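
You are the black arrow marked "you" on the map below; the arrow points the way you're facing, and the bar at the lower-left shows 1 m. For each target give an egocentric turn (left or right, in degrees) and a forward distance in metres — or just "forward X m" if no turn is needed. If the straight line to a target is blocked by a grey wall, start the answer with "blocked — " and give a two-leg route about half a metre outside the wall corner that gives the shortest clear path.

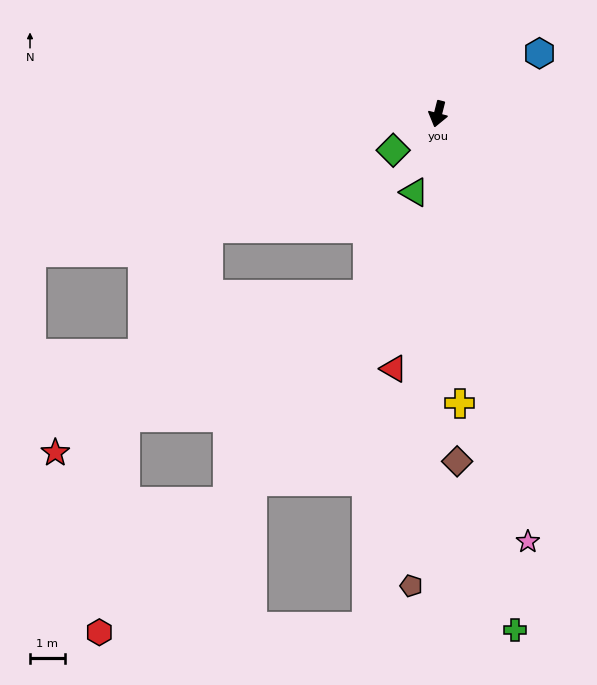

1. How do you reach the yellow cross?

turn left 19°, forward 8.4 m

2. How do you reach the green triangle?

turn right 3°, forward 2.4 m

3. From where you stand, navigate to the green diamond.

turn right 37°, forward 1.7 m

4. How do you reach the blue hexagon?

turn left 135°, forward 3.4 m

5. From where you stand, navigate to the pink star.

turn left 26°, forward 12.6 m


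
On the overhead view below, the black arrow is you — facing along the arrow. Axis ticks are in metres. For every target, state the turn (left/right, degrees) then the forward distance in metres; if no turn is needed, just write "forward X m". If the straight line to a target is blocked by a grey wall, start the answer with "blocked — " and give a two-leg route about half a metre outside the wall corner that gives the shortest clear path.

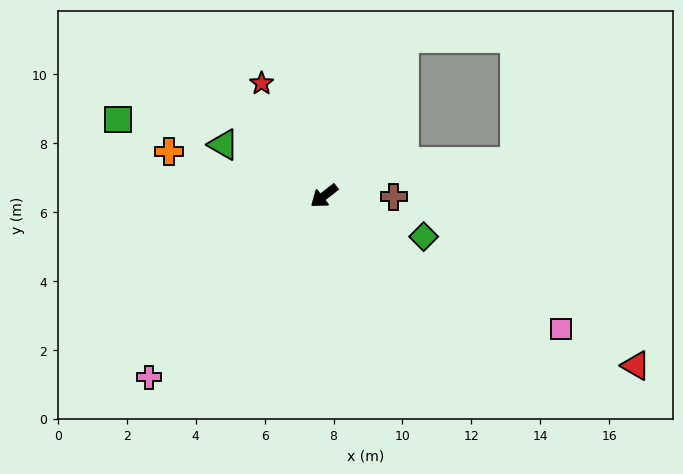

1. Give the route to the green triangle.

turn right 65°, forward 3.3 m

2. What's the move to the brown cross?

turn left 141°, forward 2.0 m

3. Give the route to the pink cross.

turn left 8°, forward 7.3 m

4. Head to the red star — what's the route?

turn right 99°, forward 3.7 m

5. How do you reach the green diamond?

turn left 120°, forward 3.1 m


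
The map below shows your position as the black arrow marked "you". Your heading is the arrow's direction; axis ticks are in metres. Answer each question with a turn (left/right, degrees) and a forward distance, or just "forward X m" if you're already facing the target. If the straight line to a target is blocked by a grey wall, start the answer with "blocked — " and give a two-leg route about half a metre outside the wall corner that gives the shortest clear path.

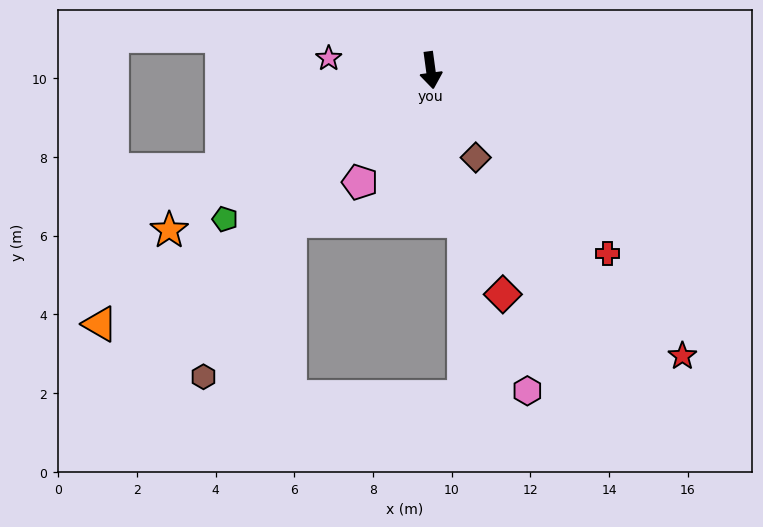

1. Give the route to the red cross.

turn left 36°, forward 6.5 m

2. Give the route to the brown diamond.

turn left 20°, forward 2.5 m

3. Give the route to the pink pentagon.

turn right 40°, forward 3.4 m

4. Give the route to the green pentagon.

turn right 62°, forward 6.5 m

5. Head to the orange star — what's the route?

turn right 66°, forward 7.8 m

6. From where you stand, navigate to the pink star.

turn right 104°, forward 2.6 m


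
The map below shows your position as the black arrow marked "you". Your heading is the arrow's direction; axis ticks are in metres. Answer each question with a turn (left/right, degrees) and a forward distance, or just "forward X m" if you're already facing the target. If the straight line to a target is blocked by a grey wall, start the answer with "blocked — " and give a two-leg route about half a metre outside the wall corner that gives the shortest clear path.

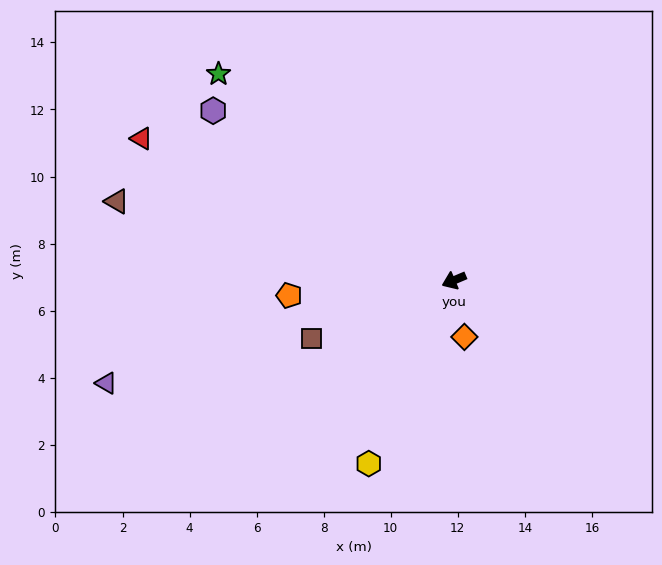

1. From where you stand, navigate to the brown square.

forward 4.6 m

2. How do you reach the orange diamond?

turn left 77°, forward 1.7 m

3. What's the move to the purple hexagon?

turn right 58°, forward 8.8 m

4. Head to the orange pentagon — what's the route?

turn right 18°, forward 4.9 m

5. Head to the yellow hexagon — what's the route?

turn left 42°, forward 6.0 m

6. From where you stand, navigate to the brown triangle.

turn right 36°, forward 10.3 m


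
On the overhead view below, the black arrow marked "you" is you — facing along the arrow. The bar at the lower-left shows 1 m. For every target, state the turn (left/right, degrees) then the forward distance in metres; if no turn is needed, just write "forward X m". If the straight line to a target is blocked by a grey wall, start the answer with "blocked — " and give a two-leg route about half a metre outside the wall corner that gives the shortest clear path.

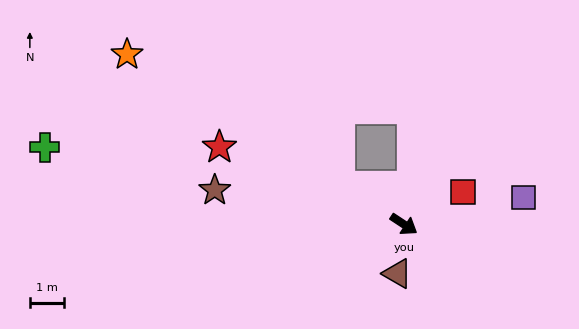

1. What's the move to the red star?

turn right 169°, forward 5.8 m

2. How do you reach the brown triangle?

turn right 64°, forward 1.4 m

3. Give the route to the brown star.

turn right 157°, forward 5.6 m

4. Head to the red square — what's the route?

turn left 62°, forward 1.9 m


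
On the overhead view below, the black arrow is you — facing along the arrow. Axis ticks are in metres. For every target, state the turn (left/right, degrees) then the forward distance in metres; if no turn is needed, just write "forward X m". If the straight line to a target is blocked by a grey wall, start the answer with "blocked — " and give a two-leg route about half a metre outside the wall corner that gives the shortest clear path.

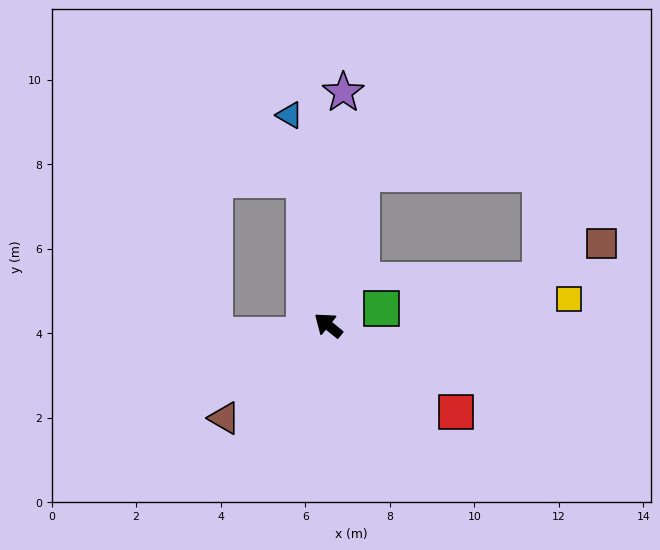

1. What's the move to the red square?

turn right 175°, forward 3.6 m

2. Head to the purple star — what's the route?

turn right 55°, forward 5.5 m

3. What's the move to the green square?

turn right 124°, forward 1.3 m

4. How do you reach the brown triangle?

turn left 81°, forward 3.3 m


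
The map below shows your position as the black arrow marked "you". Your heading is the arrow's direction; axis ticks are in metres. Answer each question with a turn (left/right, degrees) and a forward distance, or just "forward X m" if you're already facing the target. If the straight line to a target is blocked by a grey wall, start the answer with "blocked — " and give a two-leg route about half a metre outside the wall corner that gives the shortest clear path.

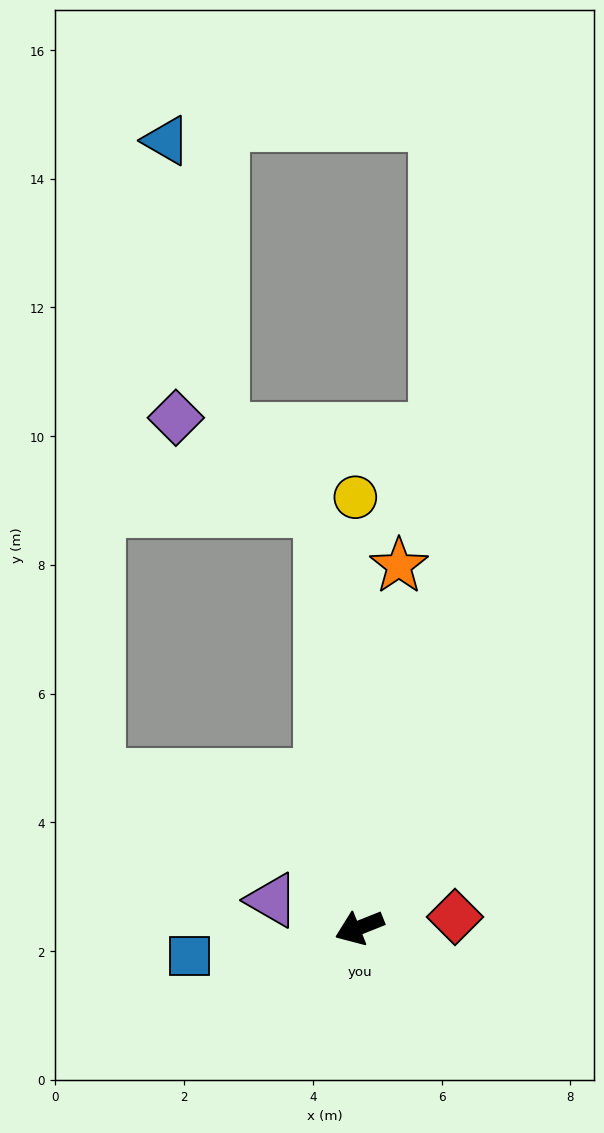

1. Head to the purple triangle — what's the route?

turn right 39°, forward 1.4 m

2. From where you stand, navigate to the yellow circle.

turn right 111°, forward 6.7 m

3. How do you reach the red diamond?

turn left 165°, forward 1.5 m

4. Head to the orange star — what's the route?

turn right 118°, forward 5.7 m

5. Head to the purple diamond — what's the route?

blocked — turn right 106°, forward 6.5 m, then turn left 52°, forward 2.7 m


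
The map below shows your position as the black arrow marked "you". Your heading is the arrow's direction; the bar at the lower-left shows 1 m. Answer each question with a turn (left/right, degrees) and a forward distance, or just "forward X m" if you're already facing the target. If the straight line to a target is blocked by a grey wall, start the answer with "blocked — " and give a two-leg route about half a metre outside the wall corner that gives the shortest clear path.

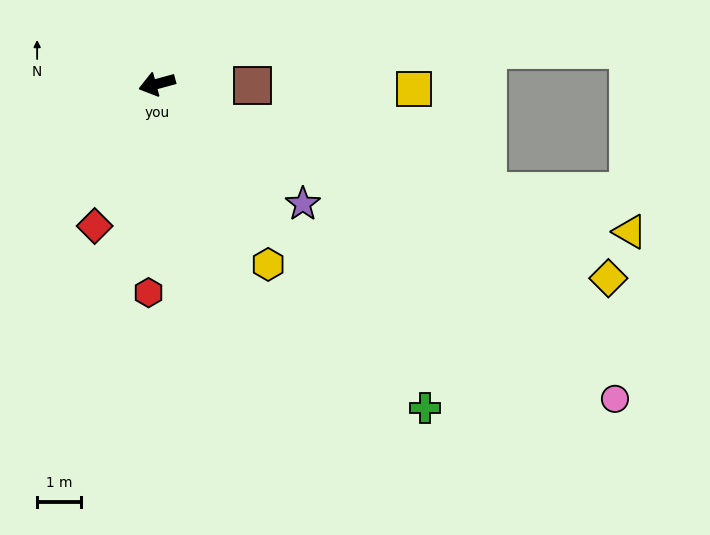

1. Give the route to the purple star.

turn left 125°, forward 4.3 m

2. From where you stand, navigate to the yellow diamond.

turn left 142°, forward 11.2 m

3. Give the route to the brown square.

turn left 164°, forward 2.2 m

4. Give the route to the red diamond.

turn left 51°, forward 3.6 m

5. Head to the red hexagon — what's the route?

turn left 72°, forward 4.8 m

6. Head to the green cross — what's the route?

turn left 114°, forward 9.6 m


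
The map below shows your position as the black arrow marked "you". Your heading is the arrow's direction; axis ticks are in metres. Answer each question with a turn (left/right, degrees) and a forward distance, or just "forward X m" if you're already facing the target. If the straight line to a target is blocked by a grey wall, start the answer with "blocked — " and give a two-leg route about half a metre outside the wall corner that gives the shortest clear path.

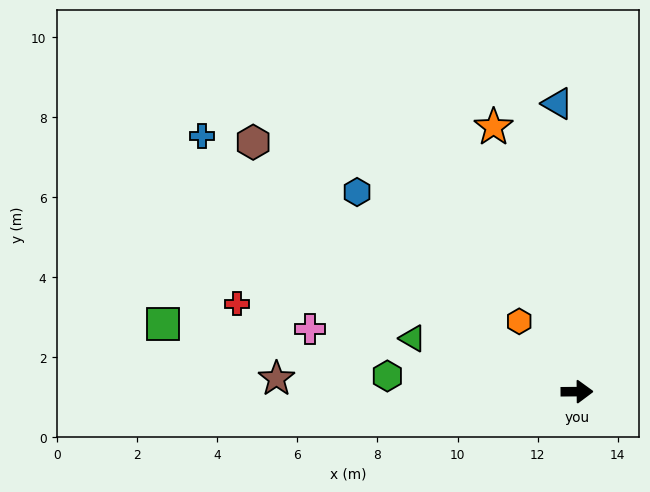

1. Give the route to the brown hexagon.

turn left 142°, forward 10.2 m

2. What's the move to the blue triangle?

turn left 93°, forward 7.2 m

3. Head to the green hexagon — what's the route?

turn left 175°, forward 4.8 m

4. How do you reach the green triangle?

turn left 162°, forward 4.3 m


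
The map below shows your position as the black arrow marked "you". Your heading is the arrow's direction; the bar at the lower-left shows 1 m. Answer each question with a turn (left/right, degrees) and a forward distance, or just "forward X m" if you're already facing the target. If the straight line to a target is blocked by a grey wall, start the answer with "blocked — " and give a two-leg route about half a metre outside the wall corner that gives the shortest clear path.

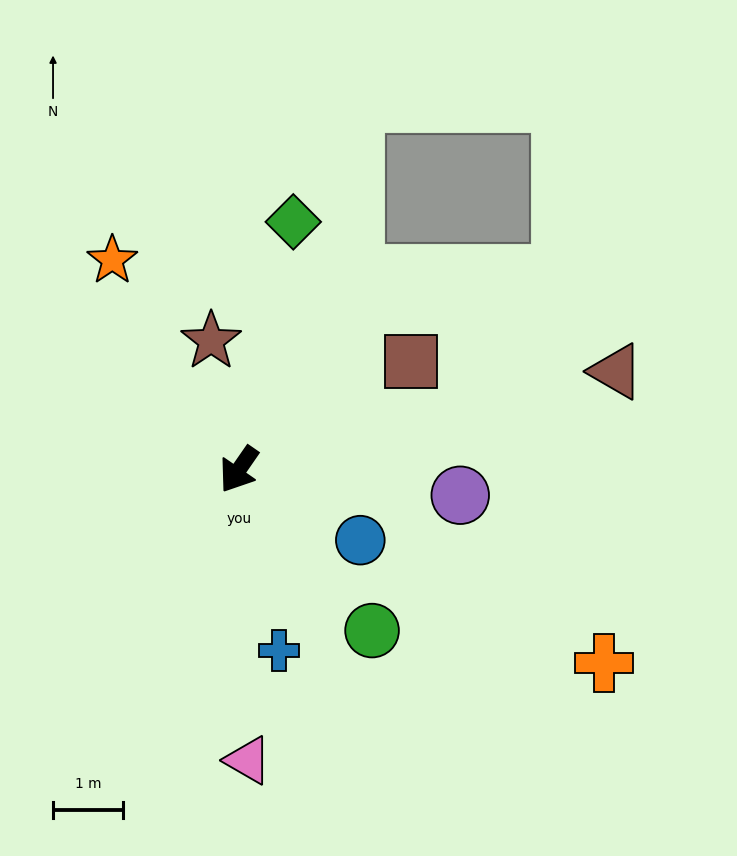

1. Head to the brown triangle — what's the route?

turn left 139°, forward 5.6 m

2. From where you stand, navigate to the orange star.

turn right 114°, forward 3.5 m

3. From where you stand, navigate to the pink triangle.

turn left 36°, forward 4.2 m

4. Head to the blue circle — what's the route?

turn left 95°, forward 2.0 m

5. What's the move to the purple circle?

turn left 118°, forward 3.2 m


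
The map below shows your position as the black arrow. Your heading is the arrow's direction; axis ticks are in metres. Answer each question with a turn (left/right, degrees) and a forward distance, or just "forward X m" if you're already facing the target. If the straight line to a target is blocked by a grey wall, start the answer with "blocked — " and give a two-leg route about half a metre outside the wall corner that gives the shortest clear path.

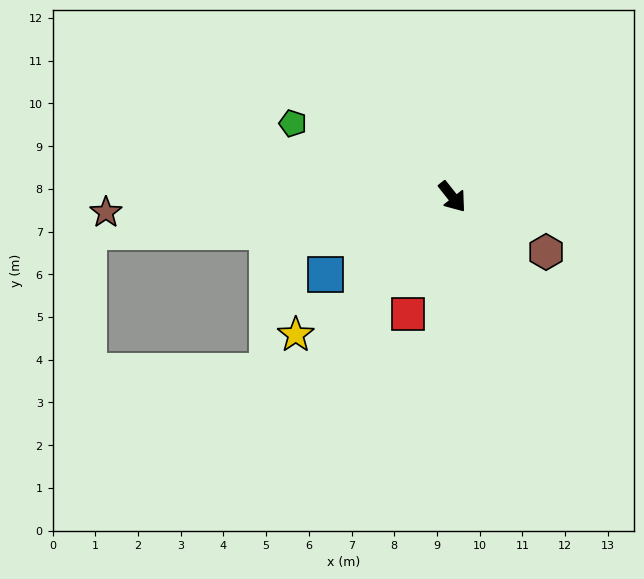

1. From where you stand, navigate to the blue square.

turn right 97°, forward 3.5 m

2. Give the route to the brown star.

turn right 126°, forward 8.1 m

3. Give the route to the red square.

turn right 59°, forward 2.9 m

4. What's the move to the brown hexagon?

turn left 21°, forward 2.5 m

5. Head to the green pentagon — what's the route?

turn right 153°, forward 4.1 m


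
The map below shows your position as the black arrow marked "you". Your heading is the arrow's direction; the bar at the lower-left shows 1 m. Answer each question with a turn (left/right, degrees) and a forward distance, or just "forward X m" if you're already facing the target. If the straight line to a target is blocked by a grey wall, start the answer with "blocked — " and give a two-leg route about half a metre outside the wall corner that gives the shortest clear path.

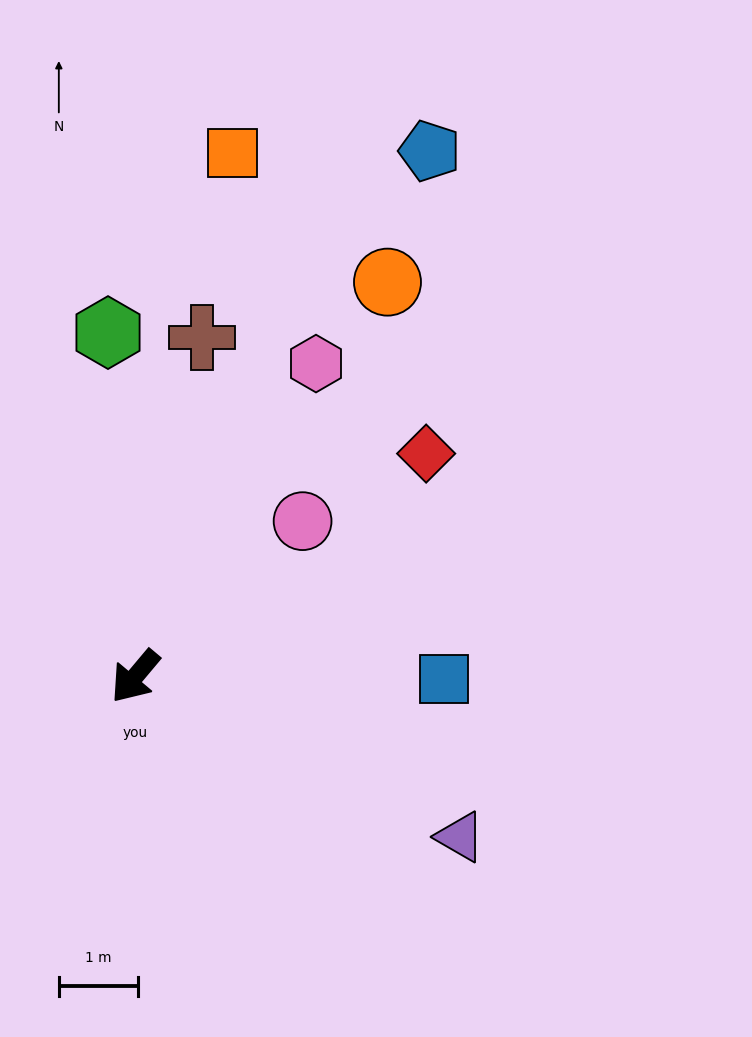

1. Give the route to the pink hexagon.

turn right 170°, forward 4.5 m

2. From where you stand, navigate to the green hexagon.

turn right 135°, forward 4.3 m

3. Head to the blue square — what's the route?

turn left 130°, forward 3.9 m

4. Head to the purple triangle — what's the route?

turn left 104°, forward 4.6 m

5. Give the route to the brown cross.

turn right 151°, forward 4.3 m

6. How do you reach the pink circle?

turn left 173°, forward 2.9 m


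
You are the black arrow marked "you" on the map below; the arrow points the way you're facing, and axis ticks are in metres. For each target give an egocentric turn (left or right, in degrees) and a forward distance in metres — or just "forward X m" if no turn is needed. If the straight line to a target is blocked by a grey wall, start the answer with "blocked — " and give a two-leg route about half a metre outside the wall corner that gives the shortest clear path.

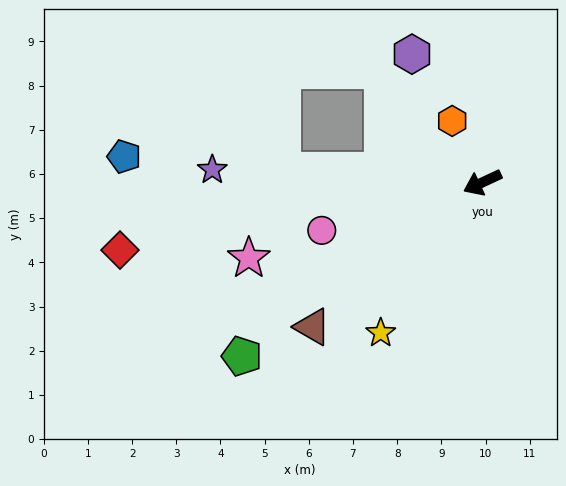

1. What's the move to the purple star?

turn right 28°, forward 6.1 m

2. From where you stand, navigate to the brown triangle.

turn left 15°, forward 5.0 m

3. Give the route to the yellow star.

turn left 31°, forward 4.1 m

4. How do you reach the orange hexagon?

turn right 89°, forward 1.6 m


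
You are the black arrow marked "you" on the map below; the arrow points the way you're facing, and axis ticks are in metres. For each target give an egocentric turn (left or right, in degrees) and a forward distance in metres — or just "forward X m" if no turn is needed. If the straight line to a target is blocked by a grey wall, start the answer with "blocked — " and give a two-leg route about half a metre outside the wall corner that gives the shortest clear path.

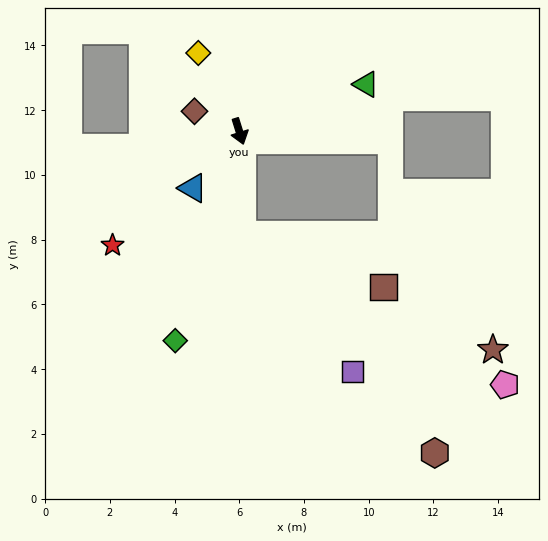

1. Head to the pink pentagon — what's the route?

blocked — turn right 15°, forward 3.2 m, then turn left 58°, forward 9.3 m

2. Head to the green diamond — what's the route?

turn right 34°, forward 6.8 m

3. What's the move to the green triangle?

turn left 93°, forward 4.2 m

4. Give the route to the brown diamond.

turn right 131°, forward 1.5 m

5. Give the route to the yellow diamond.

turn right 170°, forward 2.7 m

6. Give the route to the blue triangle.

turn right 57°, forward 2.3 m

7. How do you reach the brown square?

blocked — turn right 15°, forward 3.2 m, then turn left 67°, forward 4.6 m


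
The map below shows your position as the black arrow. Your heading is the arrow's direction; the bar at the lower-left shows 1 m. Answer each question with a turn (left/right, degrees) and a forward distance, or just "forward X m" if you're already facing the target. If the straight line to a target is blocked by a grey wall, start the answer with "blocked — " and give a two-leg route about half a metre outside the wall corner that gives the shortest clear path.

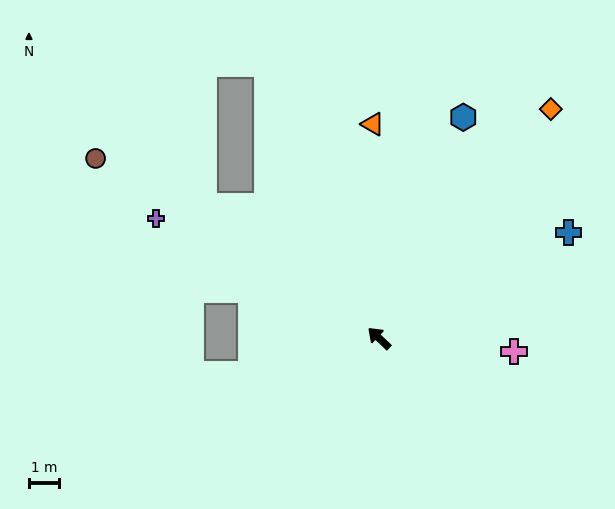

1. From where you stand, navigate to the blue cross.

turn right 107°, forward 7.2 m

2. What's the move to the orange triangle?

turn right 45°, forward 7.1 m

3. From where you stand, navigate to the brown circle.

turn left 11°, forward 11.2 m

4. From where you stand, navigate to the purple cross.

turn left 15°, forward 8.4 m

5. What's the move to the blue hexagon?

turn right 67°, forward 7.9 m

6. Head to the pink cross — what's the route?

turn right 142°, forward 4.5 m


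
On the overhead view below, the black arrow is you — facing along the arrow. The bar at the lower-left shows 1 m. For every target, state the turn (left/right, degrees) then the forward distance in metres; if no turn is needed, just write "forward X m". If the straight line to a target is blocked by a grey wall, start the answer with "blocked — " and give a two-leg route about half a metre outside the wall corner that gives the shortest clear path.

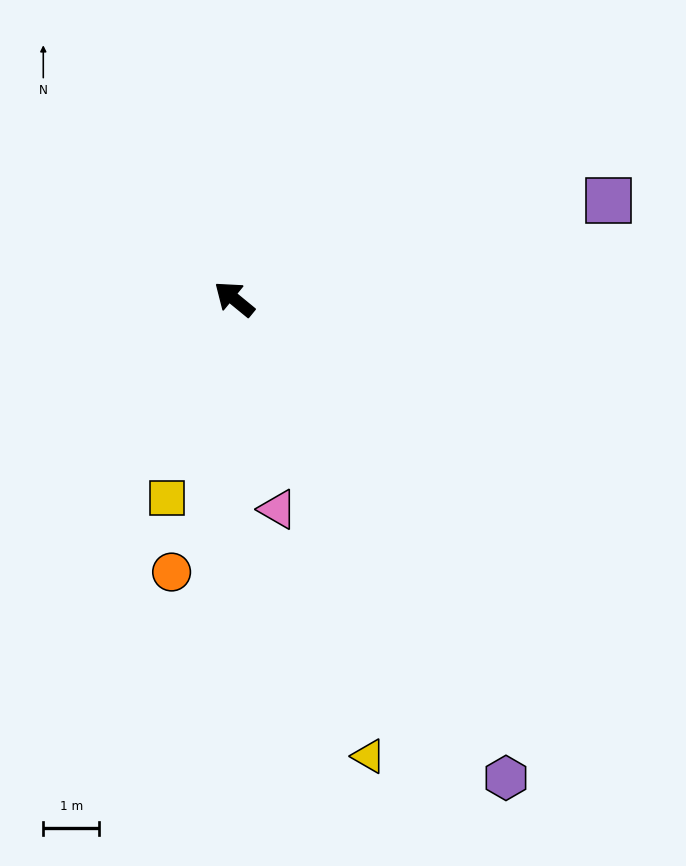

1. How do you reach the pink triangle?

turn left 141°, forward 3.8 m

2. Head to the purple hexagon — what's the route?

turn left 159°, forward 9.8 m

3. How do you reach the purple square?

turn right 126°, forward 6.9 m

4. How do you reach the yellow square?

turn left 111°, forward 3.7 m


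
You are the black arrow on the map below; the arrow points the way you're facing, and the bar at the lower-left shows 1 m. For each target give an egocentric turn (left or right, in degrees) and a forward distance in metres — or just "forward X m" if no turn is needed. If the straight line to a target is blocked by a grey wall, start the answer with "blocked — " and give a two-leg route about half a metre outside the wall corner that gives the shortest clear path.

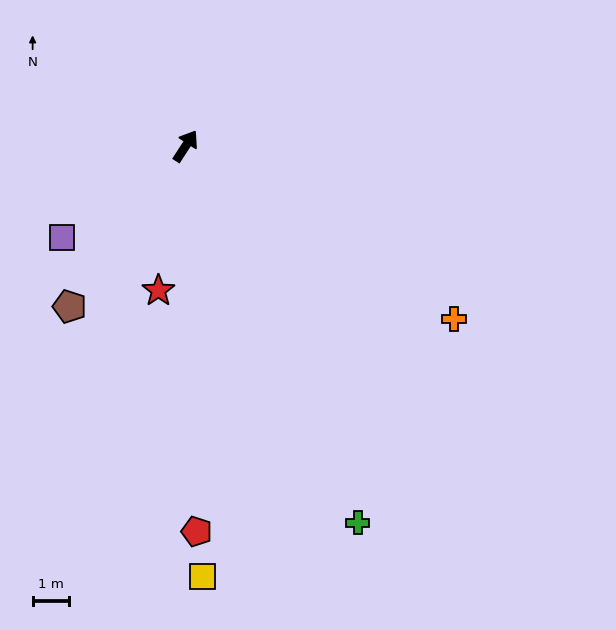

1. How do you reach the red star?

turn right 158°, forward 4.0 m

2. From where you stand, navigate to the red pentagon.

turn right 145°, forward 10.5 m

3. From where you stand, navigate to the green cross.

turn right 122°, forward 11.3 m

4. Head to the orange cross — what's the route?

turn right 90°, forward 8.7 m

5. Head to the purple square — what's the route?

turn left 159°, forward 4.2 m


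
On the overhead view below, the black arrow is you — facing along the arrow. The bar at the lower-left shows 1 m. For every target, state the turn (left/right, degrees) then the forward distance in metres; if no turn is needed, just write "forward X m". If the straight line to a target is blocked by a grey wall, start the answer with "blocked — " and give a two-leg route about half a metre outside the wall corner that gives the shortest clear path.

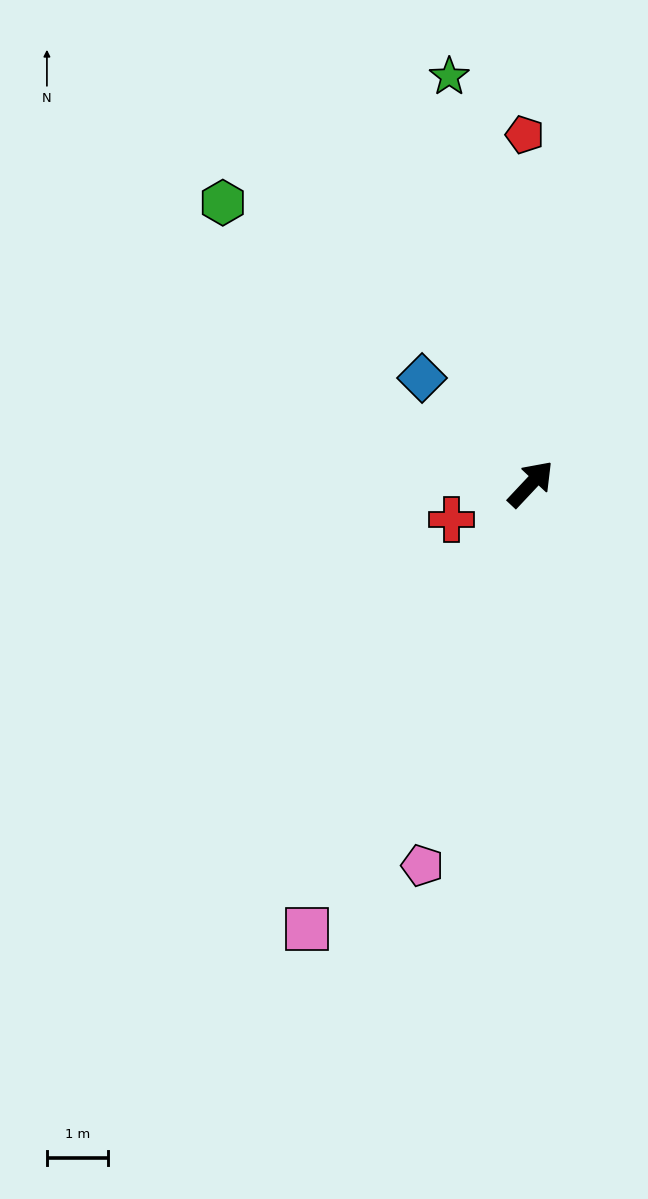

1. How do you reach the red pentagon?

turn left 44°, forward 5.7 m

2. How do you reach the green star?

turn left 54°, forward 6.8 m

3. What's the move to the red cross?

turn left 158°, forward 1.4 m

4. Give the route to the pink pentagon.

turn right 153°, forward 6.5 m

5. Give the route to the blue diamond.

turn left 89°, forward 2.5 m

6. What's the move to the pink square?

turn right 164°, forward 8.2 m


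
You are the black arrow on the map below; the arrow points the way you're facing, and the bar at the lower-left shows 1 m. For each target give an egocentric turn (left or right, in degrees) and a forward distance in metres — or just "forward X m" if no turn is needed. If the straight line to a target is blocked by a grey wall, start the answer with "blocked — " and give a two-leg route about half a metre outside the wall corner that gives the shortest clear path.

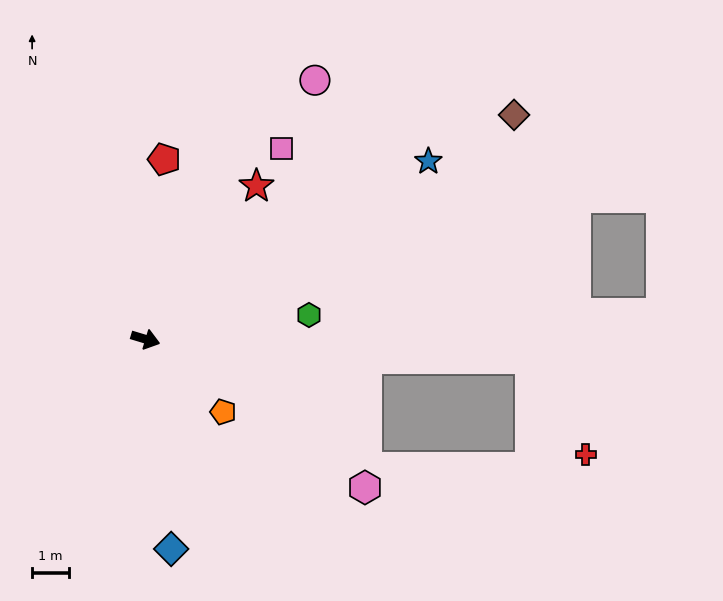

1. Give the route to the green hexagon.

turn left 25°, forward 4.5 m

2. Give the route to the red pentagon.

turn left 101°, forward 5.0 m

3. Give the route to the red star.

turn left 71°, forward 5.2 m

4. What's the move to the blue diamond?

turn right 66°, forward 5.8 m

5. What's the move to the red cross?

blocked — turn left 14°, forward 10.6 m, then turn right 57°, forward 3.0 m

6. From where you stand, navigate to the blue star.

turn left 49°, forward 9.2 m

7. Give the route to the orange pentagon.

turn right 26°, forward 2.9 m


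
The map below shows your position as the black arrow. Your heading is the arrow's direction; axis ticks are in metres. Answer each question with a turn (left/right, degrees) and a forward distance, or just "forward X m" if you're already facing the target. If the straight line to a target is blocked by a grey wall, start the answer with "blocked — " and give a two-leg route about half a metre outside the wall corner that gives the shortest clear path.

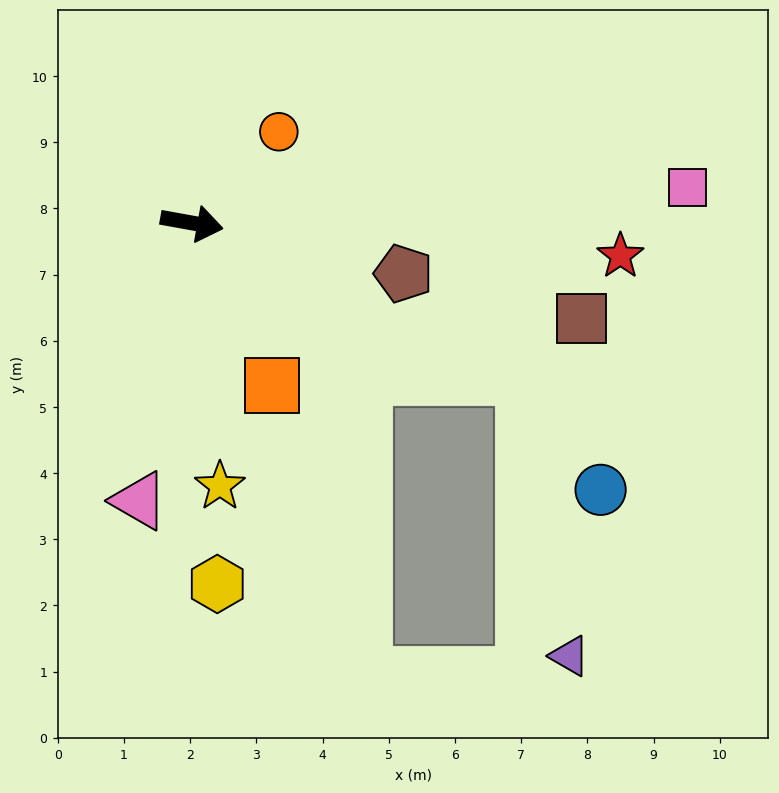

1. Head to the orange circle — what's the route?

turn left 57°, forward 1.9 m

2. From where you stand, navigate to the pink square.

turn left 14°, forward 7.5 m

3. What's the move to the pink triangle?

turn right 91°, forward 4.3 m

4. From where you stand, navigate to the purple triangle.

blocked — turn right 15°, forward 5.5 m, then turn right 55°, forward 4.3 m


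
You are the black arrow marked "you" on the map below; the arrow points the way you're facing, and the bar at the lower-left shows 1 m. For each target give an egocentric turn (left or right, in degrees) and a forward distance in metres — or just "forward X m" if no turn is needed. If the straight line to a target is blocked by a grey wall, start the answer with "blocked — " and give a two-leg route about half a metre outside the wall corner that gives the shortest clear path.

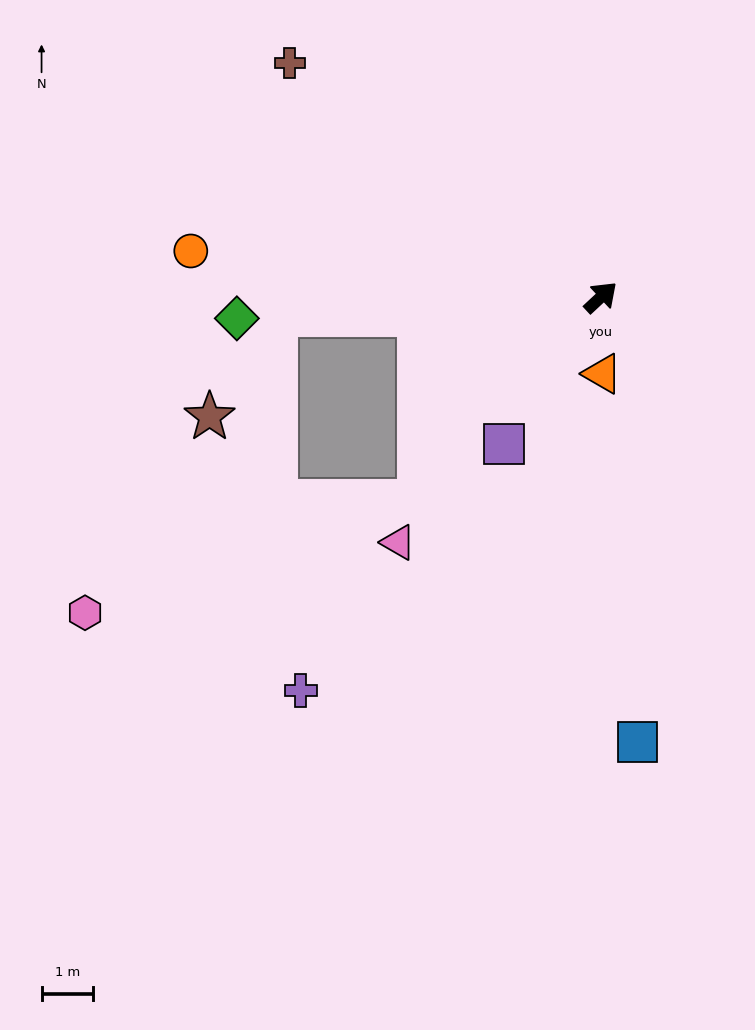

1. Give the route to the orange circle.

turn left 131°, forward 8.0 m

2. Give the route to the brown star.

blocked — turn left 140°, forward 6.3 m, then turn left 54°, forward 2.3 m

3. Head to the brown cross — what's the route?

turn left 100°, forward 7.5 m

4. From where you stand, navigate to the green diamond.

turn left 140°, forward 7.0 m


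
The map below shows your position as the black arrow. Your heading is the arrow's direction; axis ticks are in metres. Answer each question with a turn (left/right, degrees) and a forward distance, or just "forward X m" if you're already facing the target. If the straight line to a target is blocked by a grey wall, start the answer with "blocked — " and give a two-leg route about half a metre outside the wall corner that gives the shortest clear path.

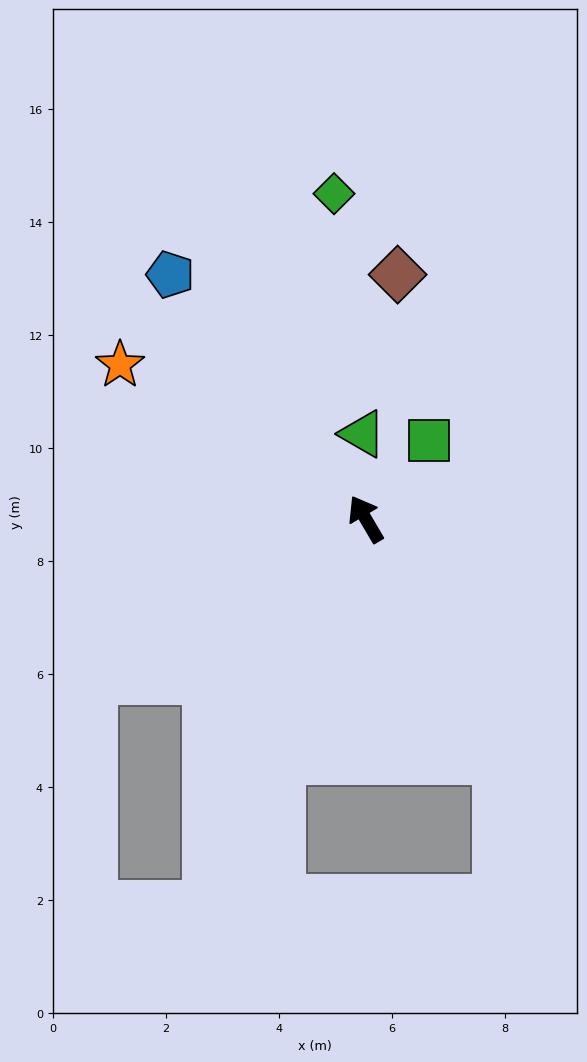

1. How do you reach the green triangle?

turn right 28°, forward 1.5 m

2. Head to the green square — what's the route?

turn right 69°, forward 1.8 m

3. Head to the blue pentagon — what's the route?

turn left 8°, forward 5.5 m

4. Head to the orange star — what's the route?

turn left 27°, forward 5.1 m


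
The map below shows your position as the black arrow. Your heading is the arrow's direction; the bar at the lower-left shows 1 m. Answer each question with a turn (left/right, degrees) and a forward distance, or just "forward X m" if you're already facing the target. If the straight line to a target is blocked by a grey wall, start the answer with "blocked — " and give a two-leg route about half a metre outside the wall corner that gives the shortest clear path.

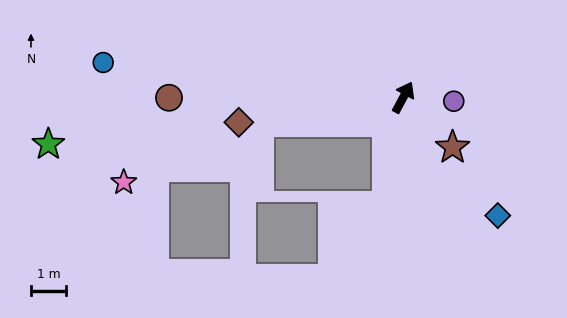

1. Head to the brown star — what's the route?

turn right 107°, forward 2.0 m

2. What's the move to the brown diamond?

turn left 127°, forward 4.7 m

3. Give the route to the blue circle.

turn left 112°, forward 8.6 m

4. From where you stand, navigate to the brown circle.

turn left 118°, forward 6.7 m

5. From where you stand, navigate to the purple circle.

turn right 66°, forward 1.4 m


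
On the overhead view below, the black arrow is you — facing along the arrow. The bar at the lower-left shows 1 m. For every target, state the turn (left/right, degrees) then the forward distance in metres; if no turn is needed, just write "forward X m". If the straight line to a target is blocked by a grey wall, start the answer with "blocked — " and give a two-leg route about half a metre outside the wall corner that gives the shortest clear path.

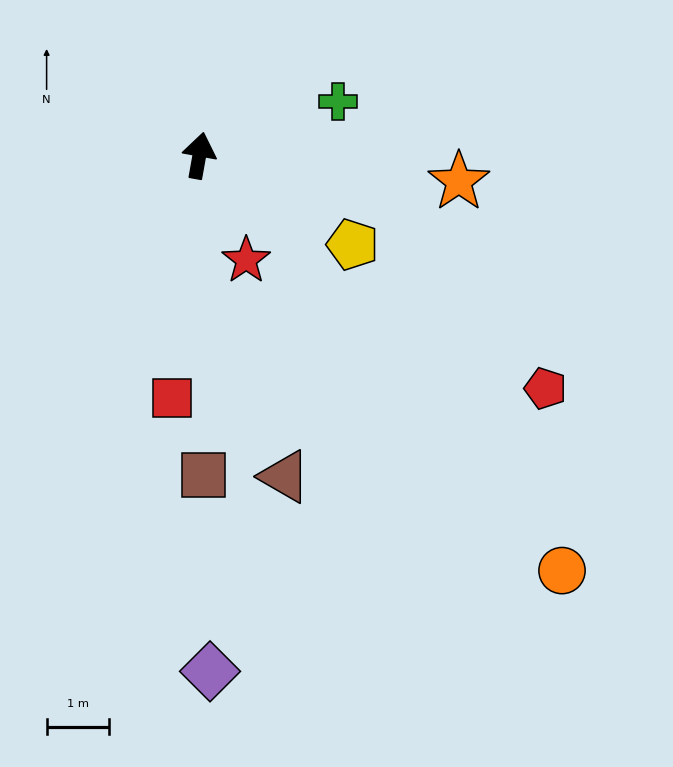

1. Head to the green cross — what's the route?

turn right 58°, forward 2.4 m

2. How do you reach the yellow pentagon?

turn right 110°, forward 2.8 m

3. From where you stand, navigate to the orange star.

turn right 86°, forward 4.2 m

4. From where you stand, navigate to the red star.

turn right 146°, forward 1.8 m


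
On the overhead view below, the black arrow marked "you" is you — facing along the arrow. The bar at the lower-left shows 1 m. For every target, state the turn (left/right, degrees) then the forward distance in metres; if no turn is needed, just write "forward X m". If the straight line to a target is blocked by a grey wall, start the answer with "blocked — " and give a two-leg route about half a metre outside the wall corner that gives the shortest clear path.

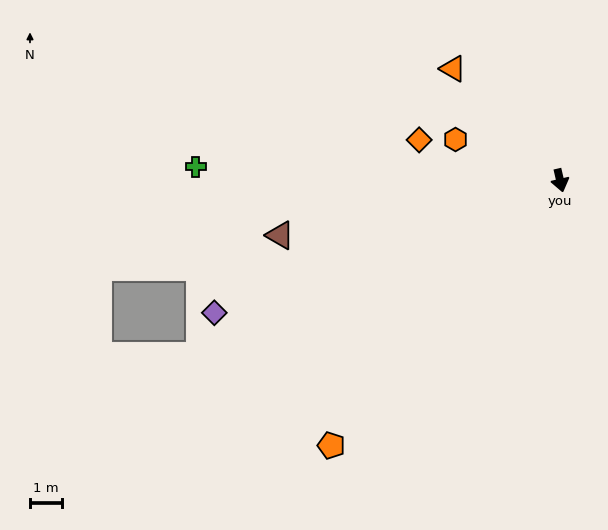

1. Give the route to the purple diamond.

turn right 82°, forward 11.5 m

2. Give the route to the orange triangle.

turn right 149°, forward 4.8 m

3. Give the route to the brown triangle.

turn right 92°, forward 8.8 m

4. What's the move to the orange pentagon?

turn right 54°, forward 10.8 m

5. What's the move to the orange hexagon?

turn right 124°, forward 3.5 m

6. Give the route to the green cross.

turn right 105°, forward 11.3 m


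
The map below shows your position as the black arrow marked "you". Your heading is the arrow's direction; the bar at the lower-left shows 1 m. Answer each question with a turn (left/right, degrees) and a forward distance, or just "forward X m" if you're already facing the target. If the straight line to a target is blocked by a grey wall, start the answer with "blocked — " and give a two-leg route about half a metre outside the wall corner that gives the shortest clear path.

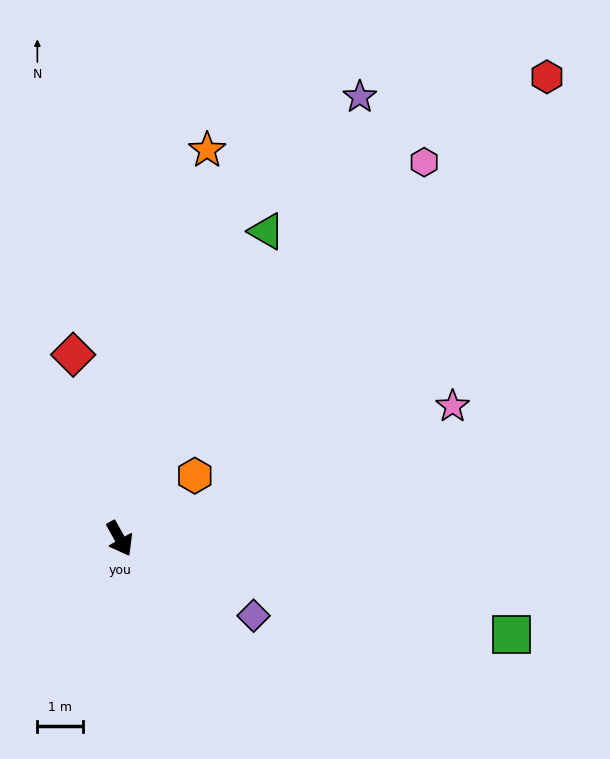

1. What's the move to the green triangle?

turn left 125°, forward 7.5 m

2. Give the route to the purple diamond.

turn left 31°, forward 3.4 m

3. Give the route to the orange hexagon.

turn left 101°, forward 2.1 m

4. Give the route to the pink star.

turn left 83°, forward 7.9 m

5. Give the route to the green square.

turn left 47°, forward 8.8 m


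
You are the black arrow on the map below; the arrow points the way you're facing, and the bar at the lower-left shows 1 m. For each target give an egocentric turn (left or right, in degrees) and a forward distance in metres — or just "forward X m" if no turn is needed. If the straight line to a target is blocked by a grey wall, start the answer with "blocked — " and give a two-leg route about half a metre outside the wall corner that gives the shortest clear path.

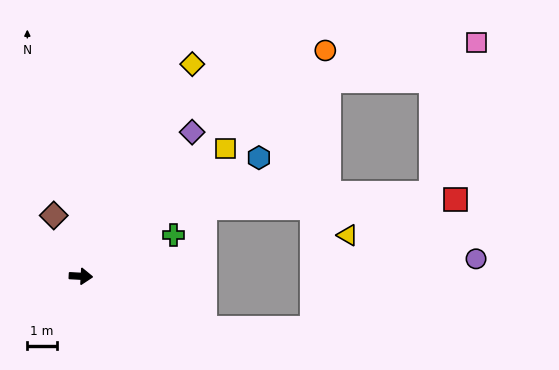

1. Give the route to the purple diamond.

turn left 55°, forward 6.2 m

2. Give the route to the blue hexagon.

turn left 37°, forward 7.3 m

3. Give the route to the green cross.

turn left 27°, forward 3.5 m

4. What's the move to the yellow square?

turn left 44°, forward 6.6 m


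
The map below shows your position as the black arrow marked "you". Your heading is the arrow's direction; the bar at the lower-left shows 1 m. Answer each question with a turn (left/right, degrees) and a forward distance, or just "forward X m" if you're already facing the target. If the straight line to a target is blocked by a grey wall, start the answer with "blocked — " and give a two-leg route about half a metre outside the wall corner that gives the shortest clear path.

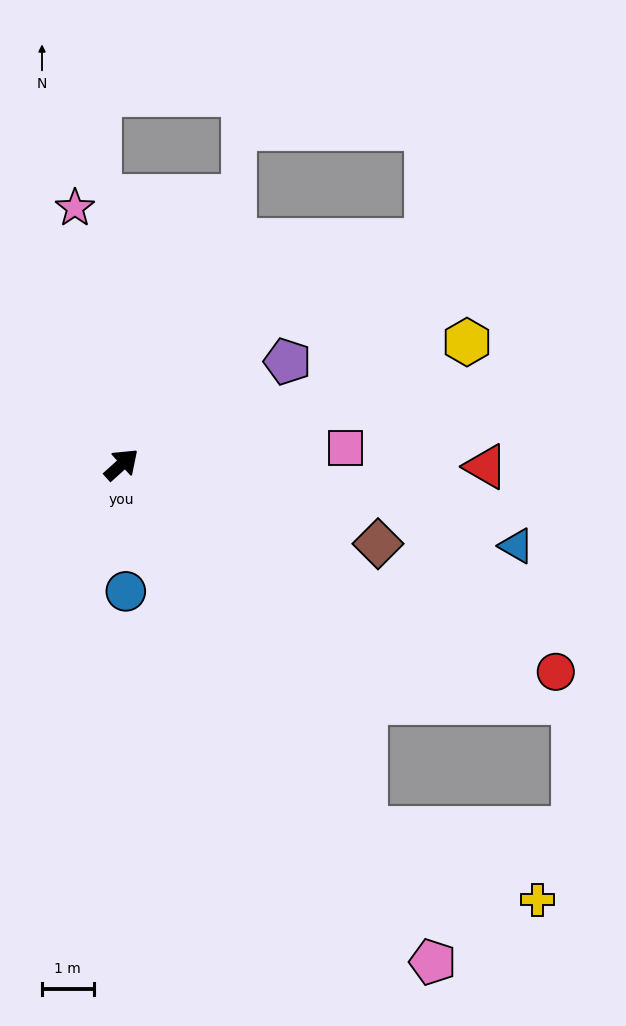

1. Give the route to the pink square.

turn right 38°, forward 4.4 m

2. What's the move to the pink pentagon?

turn right 100°, forward 11.4 m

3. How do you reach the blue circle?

turn right 130°, forward 2.5 m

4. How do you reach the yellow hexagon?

turn right 22°, forward 7.1 m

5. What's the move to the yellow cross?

blocked — turn right 98°, forward 8.5 m, then turn left 33°, forward 3.6 m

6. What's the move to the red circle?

turn right 68°, forward 9.3 m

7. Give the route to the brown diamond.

turn right 59°, forward 5.2 m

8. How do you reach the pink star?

turn left 58°, forward 5.1 m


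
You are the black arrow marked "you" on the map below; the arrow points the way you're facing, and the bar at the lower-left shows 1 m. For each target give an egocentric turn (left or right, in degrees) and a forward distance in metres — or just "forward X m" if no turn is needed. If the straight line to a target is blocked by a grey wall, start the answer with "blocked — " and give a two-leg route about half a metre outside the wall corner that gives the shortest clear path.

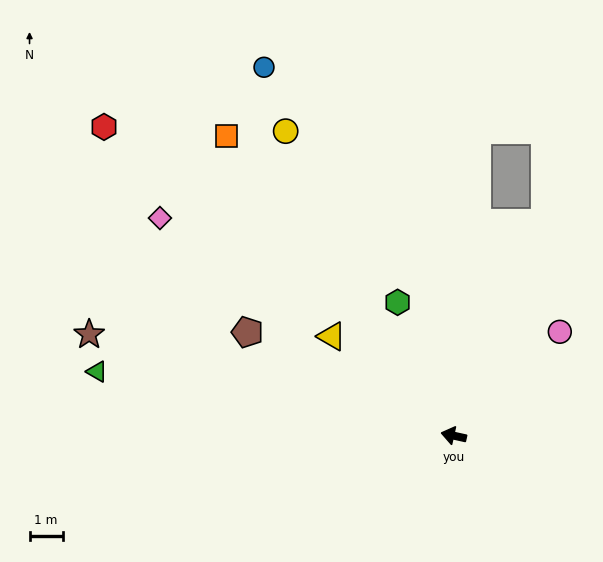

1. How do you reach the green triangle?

turn left 2°, forward 11.0 m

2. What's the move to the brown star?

turn right 3°, forward 11.4 m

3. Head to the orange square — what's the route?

turn right 40°, forward 11.4 m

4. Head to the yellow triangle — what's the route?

turn right 27°, forward 4.8 m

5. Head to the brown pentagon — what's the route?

turn right 14°, forward 7.0 m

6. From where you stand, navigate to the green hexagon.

turn right 55°, forward 4.4 m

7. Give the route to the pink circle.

turn right 123°, forward 4.5 m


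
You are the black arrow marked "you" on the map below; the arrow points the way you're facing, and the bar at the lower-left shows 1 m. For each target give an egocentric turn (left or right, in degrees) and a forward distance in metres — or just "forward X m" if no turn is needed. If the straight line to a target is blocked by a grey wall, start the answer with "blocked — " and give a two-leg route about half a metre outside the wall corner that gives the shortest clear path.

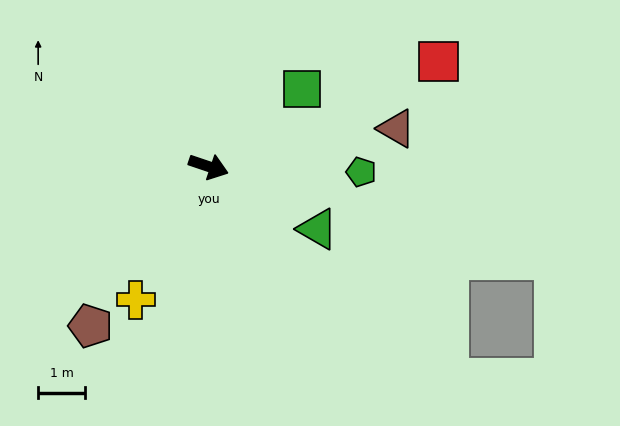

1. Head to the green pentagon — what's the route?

turn left 17°, forward 3.2 m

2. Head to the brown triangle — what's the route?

turn left 30°, forward 4.1 m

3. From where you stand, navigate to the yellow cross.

turn right 100°, forward 3.2 m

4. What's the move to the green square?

turn left 58°, forward 2.6 m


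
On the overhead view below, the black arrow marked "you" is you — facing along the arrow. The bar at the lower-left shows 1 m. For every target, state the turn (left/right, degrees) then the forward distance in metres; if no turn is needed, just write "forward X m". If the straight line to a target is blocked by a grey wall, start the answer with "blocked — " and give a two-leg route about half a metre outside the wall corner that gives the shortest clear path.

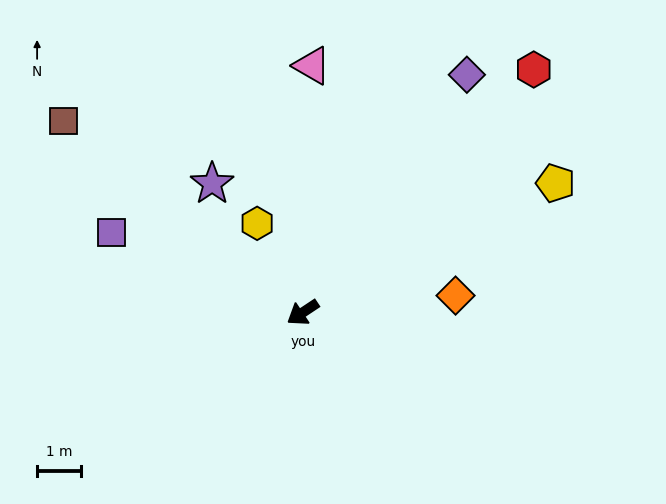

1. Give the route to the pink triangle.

turn right 126°, forward 5.7 m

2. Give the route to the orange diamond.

turn left 153°, forward 3.5 m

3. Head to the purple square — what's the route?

turn right 56°, forward 4.7 m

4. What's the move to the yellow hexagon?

turn right 96°, forward 2.3 m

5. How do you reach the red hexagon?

turn right 167°, forward 7.7 m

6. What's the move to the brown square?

turn right 72°, forward 7.0 m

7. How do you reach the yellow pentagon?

turn left 173°, forward 6.5 m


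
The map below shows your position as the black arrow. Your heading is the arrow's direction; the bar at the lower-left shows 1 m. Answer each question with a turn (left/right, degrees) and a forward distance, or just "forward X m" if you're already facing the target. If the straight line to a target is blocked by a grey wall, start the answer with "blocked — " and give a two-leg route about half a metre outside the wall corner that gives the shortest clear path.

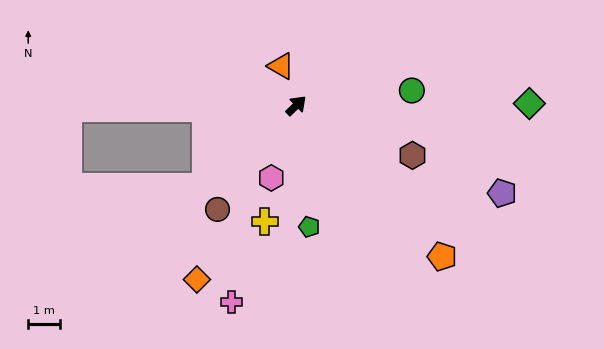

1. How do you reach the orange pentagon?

turn right 90°, forward 6.6 m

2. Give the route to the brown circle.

turn right 171°, forward 4.1 m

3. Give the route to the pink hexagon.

turn right 153°, forward 2.4 m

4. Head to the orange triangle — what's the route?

turn left 67°, forward 1.3 m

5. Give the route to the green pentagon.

turn right 128°, forward 3.8 m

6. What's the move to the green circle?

turn right 37°, forward 3.7 m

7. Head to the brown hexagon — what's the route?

turn right 67°, forward 4.0 m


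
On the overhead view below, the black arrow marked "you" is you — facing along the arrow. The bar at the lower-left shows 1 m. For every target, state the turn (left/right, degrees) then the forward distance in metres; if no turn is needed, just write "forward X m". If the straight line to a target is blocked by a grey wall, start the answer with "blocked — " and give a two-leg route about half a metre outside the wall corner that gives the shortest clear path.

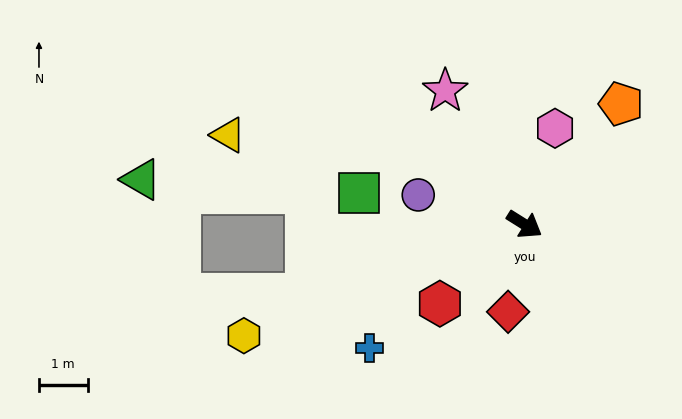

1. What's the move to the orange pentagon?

turn left 83°, forward 3.2 m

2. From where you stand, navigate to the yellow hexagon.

turn right 126°, forward 6.2 m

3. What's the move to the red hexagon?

turn right 105°, forward 2.4 m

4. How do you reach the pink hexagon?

turn left 104°, forward 2.1 m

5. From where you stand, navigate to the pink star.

turn left 153°, forward 3.2 m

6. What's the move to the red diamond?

turn right 69°, forward 1.8 m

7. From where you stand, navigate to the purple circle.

turn right 163°, forward 2.3 m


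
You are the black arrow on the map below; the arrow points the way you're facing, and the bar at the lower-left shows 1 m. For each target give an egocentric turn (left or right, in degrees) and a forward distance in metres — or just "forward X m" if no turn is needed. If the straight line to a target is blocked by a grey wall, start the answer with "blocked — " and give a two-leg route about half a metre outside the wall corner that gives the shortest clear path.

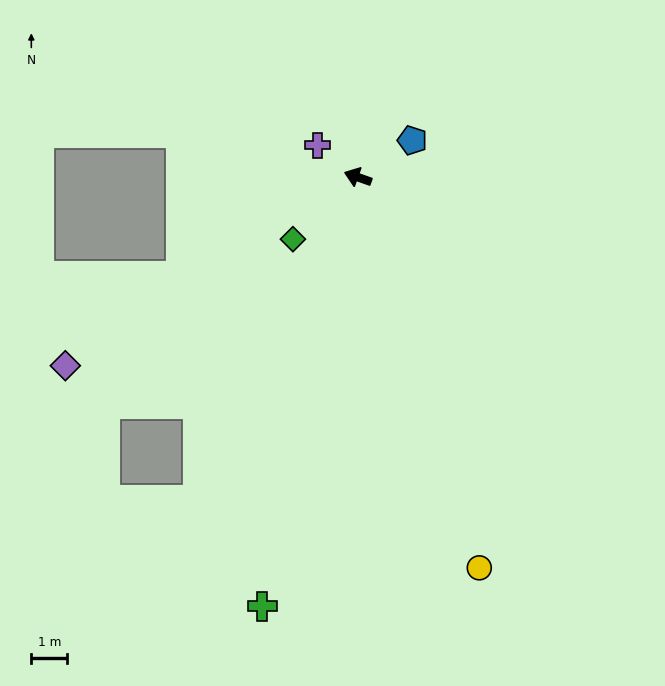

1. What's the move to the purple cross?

turn right 19°, forward 1.4 m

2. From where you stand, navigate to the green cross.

turn left 97°, forward 12.2 m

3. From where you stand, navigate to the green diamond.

turn left 63°, forward 2.5 m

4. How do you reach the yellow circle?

turn left 127°, forward 11.4 m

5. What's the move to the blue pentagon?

turn right 126°, forward 1.8 m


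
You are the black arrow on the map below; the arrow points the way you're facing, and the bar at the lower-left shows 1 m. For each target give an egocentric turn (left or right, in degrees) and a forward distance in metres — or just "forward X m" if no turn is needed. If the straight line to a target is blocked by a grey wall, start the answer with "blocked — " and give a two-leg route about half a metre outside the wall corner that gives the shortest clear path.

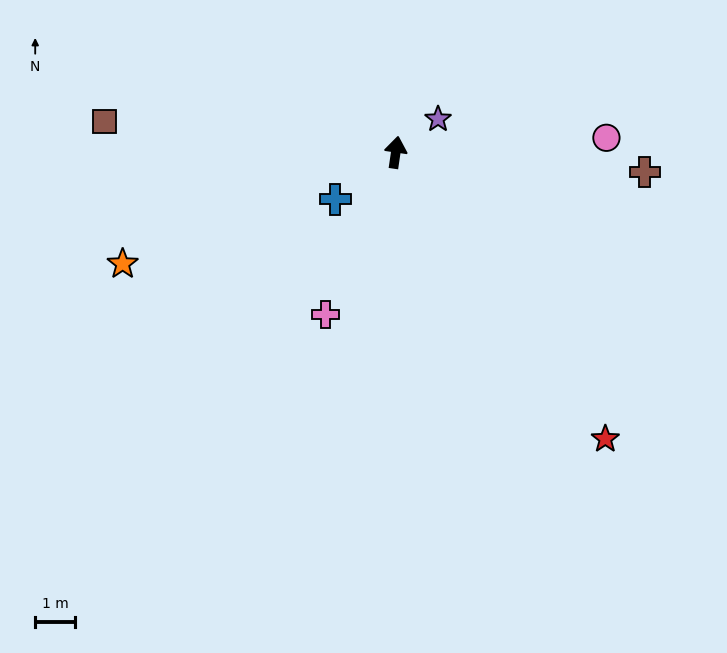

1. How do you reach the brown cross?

turn right 86°, forward 6.2 m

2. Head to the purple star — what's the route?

turn right 44°, forward 1.3 m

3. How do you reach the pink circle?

turn right 78°, forward 5.3 m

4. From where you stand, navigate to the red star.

turn right 136°, forward 8.8 m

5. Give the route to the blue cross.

turn left 136°, forward 1.9 m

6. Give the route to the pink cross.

turn left 165°, forward 4.4 m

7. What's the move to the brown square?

turn left 92°, forward 7.3 m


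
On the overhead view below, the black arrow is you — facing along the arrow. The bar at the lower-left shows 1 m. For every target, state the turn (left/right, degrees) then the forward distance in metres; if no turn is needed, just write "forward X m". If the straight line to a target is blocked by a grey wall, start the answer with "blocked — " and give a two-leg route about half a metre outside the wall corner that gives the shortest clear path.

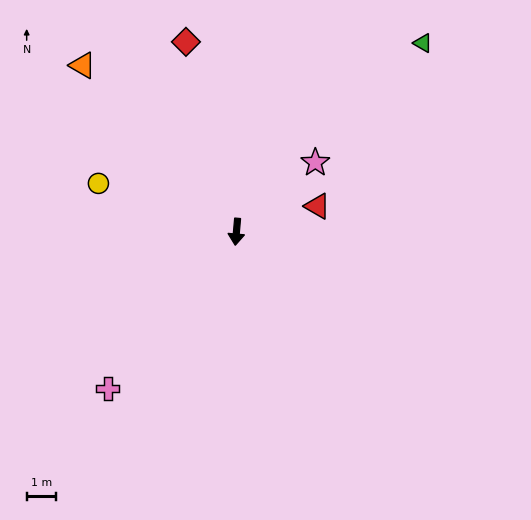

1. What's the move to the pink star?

turn left 136°, forward 3.5 m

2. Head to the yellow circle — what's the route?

turn right 104°, forward 4.9 m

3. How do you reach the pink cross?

turn right 34°, forward 6.8 m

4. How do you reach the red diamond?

turn right 160°, forward 6.6 m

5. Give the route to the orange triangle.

turn right 132°, forward 7.6 m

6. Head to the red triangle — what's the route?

turn left 113°, forward 2.9 m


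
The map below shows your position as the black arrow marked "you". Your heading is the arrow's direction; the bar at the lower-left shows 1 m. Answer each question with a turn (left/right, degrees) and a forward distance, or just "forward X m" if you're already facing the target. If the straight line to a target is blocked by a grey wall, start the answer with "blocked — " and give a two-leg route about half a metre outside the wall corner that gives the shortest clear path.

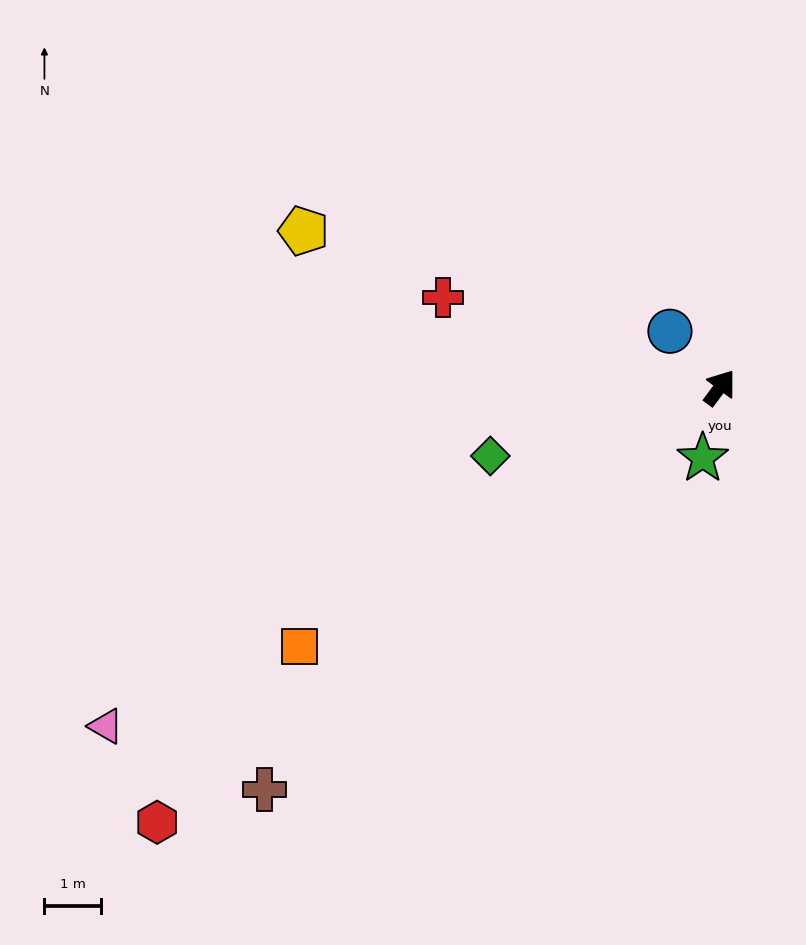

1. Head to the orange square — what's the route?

turn left 158°, forward 8.8 m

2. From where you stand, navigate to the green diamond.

turn left 143°, forward 4.3 m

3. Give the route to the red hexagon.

turn left 164°, forward 12.7 m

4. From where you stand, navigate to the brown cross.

turn left 168°, forward 10.8 m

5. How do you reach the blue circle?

turn left 78°, forward 1.3 m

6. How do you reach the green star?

turn right 157°, forward 1.3 m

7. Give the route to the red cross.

turn left 109°, forward 5.2 m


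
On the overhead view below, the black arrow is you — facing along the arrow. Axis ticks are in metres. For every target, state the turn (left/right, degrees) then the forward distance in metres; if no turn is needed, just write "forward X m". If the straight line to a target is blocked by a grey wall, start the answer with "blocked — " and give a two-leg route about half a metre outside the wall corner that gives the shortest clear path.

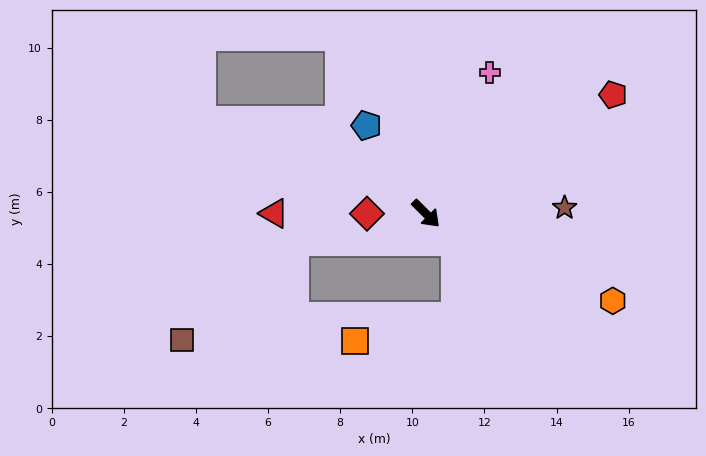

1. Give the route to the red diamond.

turn right 135°, forward 1.6 m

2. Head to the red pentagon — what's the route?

turn left 77°, forward 6.1 m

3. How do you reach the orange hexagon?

turn left 20°, forward 5.7 m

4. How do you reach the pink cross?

turn left 111°, forward 4.3 m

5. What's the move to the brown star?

turn left 47°, forward 3.8 m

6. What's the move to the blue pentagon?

turn left 169°, forward 2.9 m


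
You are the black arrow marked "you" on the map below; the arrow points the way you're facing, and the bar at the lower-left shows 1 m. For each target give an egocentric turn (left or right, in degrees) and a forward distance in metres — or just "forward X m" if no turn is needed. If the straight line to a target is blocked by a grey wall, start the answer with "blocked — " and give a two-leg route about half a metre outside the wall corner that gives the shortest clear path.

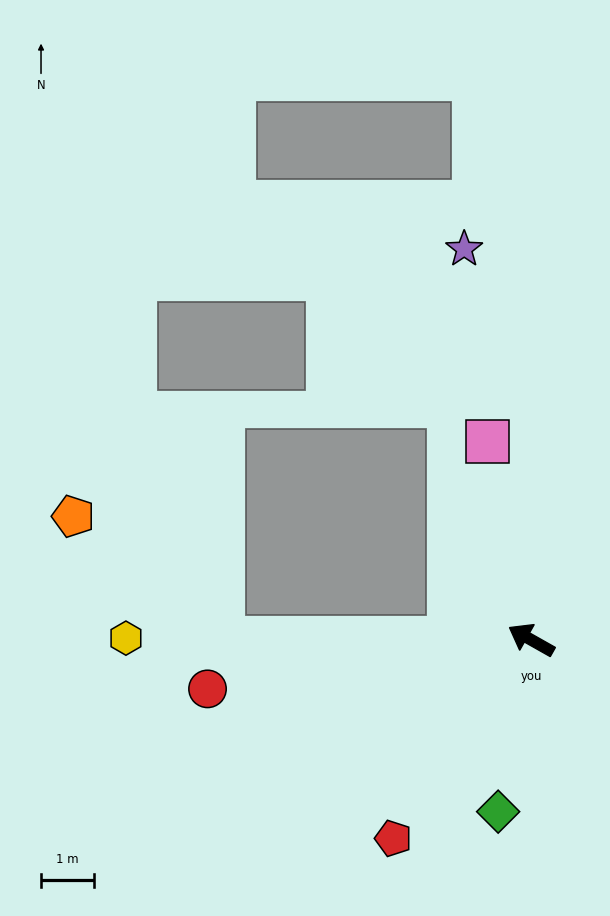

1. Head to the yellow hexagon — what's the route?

turn left 29°, forward 7.7 m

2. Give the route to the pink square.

turn right 48°, forward 3.8 m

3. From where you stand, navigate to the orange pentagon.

blocked — turn left 29°, forward 5.8 m, then turn right 39°, forward 3.6 m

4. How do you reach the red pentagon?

turn left 85°, forward 4.6 m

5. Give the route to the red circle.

turn left 38°, forward 6.2 m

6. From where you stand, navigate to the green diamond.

turn left 109°, forward 3.3 m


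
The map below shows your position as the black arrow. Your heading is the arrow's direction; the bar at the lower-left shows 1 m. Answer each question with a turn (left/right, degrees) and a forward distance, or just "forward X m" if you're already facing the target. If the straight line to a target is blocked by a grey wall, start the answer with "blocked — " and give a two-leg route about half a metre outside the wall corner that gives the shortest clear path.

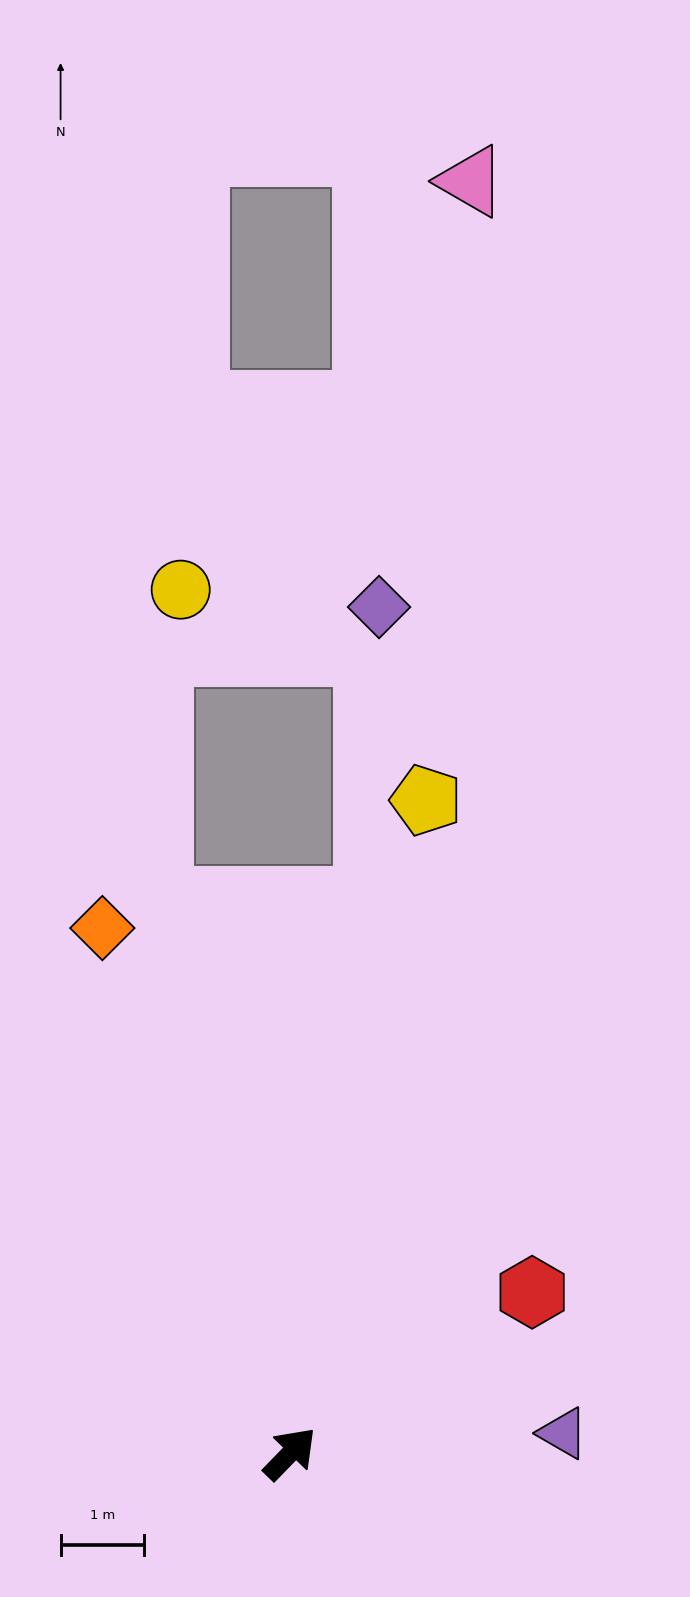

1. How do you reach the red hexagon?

turn right 12°, forward 3.5 m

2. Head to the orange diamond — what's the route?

turn left 64°, forward 6.7 m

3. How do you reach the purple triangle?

turn right 42°, forward 3.3 m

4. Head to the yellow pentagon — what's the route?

turn left 32°, forward 8.0 m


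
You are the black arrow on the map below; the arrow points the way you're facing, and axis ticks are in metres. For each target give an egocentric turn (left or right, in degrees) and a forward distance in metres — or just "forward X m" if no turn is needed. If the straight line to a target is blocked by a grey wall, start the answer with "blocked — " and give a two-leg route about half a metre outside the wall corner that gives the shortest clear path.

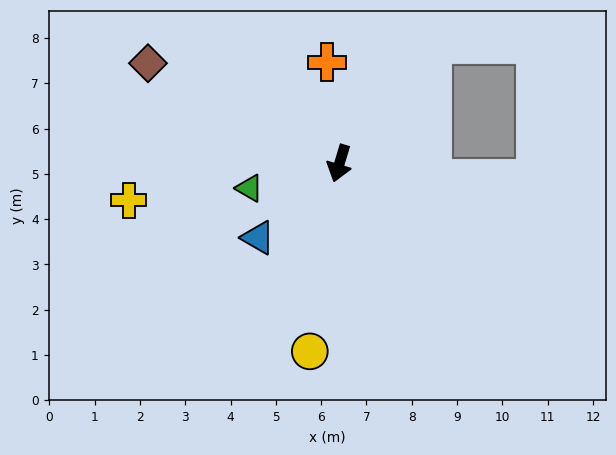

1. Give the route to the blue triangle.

turn right 31°, forward 2.4 m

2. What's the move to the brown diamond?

turn right 101°, forward 4.8 m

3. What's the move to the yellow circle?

turn left 8°, forward 4.2 m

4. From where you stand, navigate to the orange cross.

turn right 156°, forward 2.3 m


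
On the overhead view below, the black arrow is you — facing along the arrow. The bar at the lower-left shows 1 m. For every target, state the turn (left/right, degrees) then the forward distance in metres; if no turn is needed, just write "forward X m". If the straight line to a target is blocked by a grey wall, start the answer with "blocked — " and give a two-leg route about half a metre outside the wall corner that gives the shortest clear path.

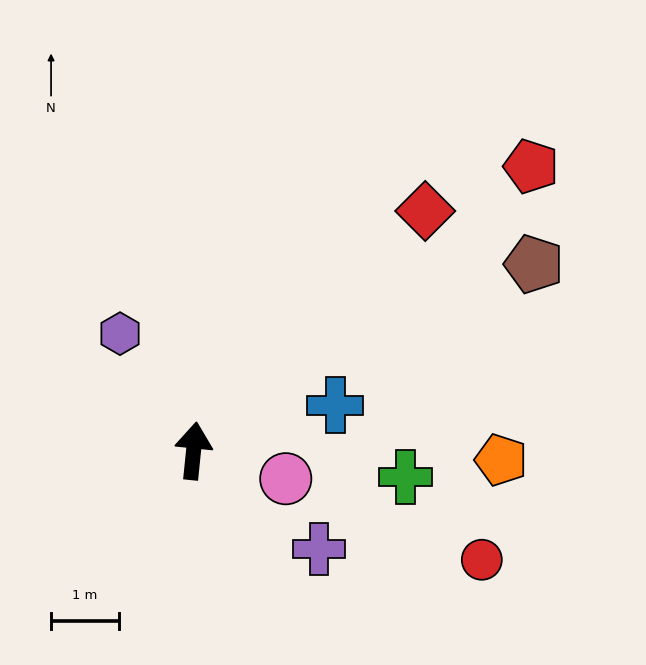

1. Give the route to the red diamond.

turn right 38°, forward 4.9 m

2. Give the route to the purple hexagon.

turn left 38°, forward 2.0 m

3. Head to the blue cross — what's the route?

turn right 66°, forward 2.2 m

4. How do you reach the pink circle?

turn right 101°, forward 1.4 m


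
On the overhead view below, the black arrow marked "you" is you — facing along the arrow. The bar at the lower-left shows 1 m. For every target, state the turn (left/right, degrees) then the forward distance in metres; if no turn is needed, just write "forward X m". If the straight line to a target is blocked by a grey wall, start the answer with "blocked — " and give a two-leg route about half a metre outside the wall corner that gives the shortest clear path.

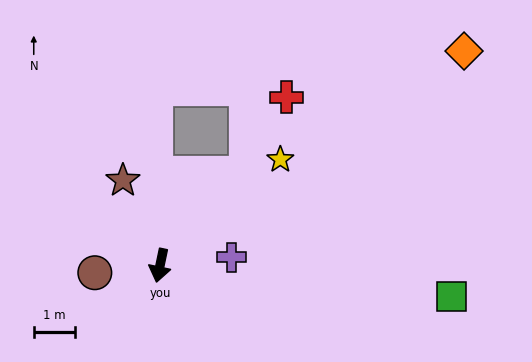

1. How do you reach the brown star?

turn right 145°, forward 2.3 m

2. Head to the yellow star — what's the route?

turn left 143°, forward 3.9 m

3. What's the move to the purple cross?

turn left 108°, forward 1.8 m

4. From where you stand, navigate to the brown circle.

turn right 72°, forward 1.6 m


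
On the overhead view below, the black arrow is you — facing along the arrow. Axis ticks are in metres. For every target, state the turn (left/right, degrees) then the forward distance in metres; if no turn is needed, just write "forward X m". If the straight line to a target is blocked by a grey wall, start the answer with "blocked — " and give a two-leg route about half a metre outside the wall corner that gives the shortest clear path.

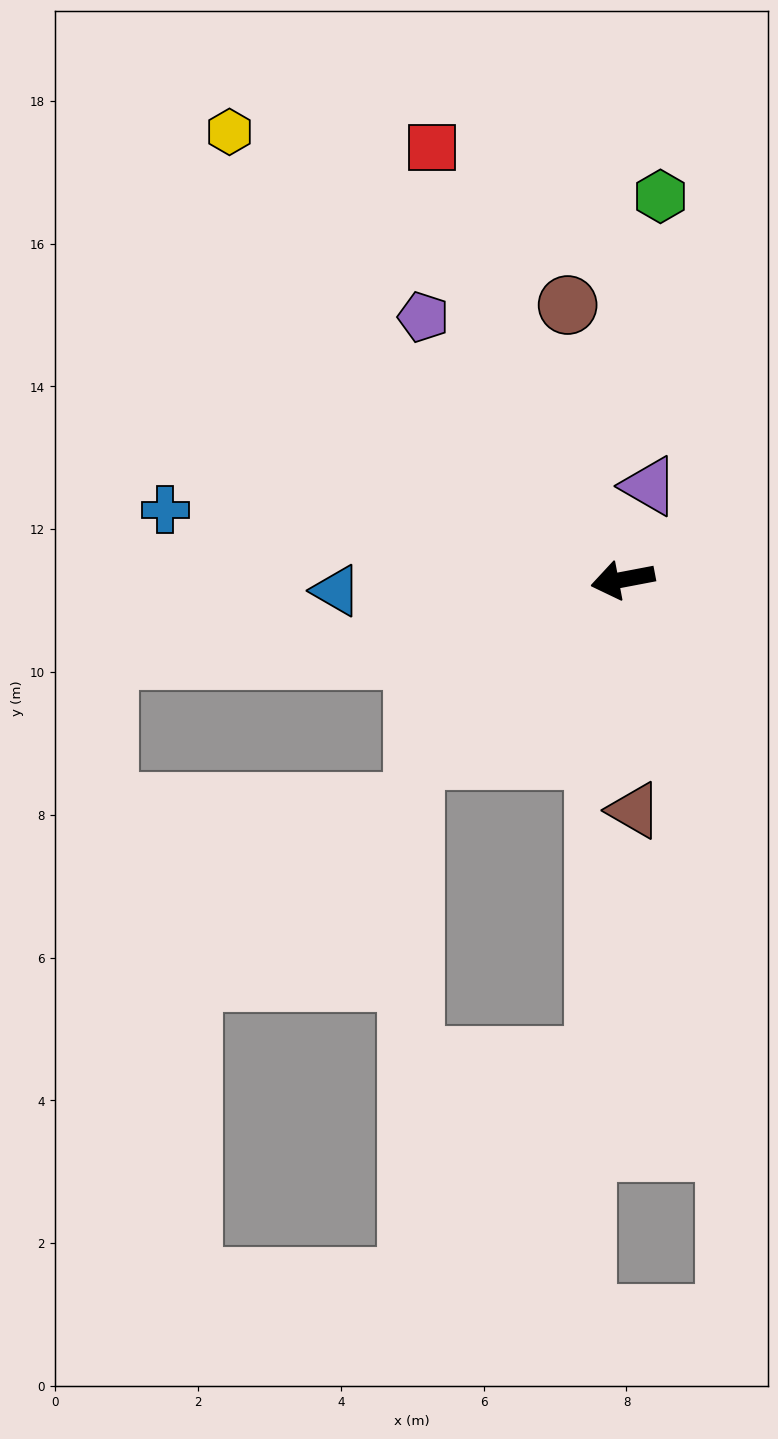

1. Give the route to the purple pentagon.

turn right 64°, forward 4.6 m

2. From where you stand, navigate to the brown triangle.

turn left 82°, forward 3.2 m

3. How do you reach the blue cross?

turn right 19°, forward 6.5 m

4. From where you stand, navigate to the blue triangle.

turn right 9°, forward 4.0 m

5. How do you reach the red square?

turn right 77°, forward 6.6 m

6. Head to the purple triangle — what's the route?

turn right 117°, forward 1.4 m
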